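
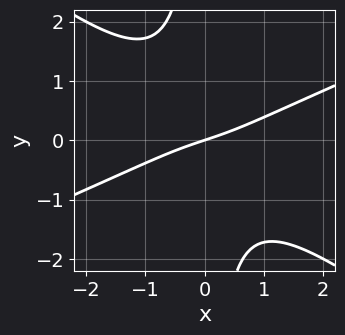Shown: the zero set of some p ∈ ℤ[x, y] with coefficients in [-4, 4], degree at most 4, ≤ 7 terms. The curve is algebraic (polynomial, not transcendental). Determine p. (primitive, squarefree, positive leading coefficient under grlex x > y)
x^3 - x^2*y - 3*x*y^2 + x - 3*y

1. Degree: the shape is more complex than any degree-2 curve, so deg p = 3.
2. Checking where it meets the axes: it crosses the x-axis at the gridline x = 0; it crosses the y-axis at the gridline y = 0.
3. Putting this together gives p.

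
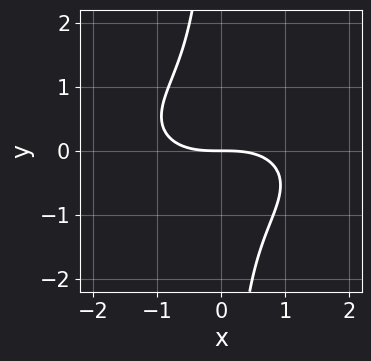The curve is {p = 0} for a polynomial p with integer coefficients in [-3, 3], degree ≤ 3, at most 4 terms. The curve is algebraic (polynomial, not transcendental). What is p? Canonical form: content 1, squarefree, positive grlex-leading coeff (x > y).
x^3 + 3*x*y^2 + 3*y

First, the degree is 3 — a generic line meets the curve in up to 3 points.
Then, reading off the gridlines: it meets the y-axis at y = 0 (among the integer gridlines); it crosses the x-axis at the gridline x = 0.
Finally, putting this together gives p.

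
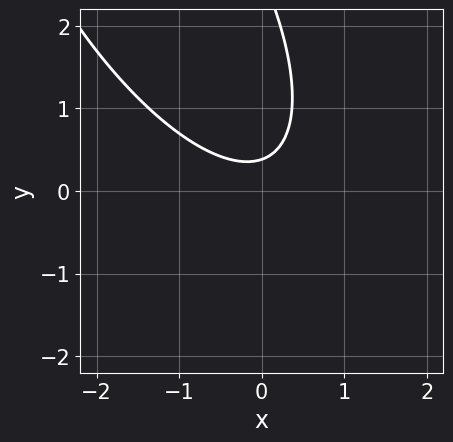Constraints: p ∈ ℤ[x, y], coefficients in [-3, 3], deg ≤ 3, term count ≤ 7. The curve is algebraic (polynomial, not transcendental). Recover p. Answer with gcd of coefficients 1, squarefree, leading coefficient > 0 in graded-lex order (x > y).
2*x^2 + 2*x*y + y^2 - 3*y + 1

deg p = 2. A generic line meets the curve in up to 2 points.
Against the integer gridlines: it misses every integer gridline on the x-axis.
Solving for integer coefficients yields p as stated.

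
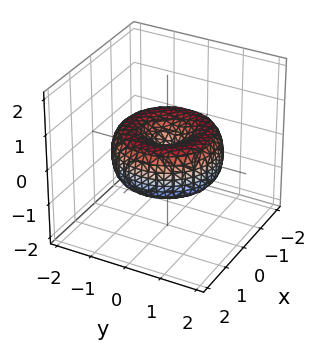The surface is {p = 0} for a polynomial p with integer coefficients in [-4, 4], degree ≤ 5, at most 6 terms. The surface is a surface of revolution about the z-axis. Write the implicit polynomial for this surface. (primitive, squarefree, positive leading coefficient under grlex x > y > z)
x^4 + 2*x^2*y^2 + y^4 - 2*x^2 - 2*y^2 + 2*z^2

deg p = 4.
Symmetries: the z-axis is an axis of rotation, so x and y enter only as x² + y².
Observable constraints: one y-axis crossing is at y = 0; one x-axis crossing is at x = 0; it meets the z-axis at z = 0 (among the integer gridlines); a circular section at z = 0 has radius between 1 and 2.
Putting this together gives p.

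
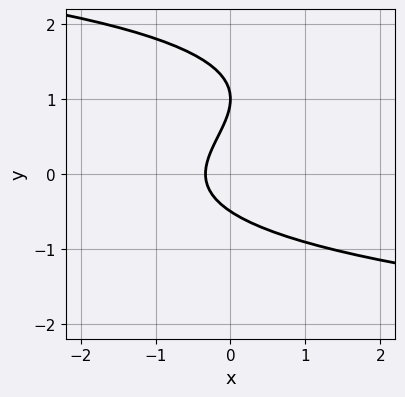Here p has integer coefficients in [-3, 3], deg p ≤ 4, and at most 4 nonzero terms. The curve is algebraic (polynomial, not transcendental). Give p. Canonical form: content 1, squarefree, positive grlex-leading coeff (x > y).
2*y^3 - 3*y^2 + 3*x + 1

deg p = 3. A generic line meets the curve in up to 3 points.
Reading off the gridlines: one y-axis crossing is at y = 1.
Matching integer coefficients to the picture gives p.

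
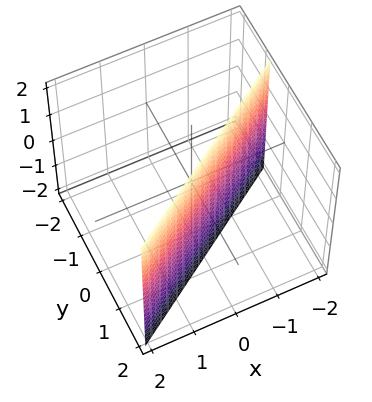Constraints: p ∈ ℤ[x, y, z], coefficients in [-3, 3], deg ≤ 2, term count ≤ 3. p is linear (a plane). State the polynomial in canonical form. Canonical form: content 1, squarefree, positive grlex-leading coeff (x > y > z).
2*x - 3*y + 2

First, the degree is 1 — every cross-section is a straight line — this is a plane.
Next, from the axis intercepts and sections: one x-axis crossing is at x = -1; no z-intercept at any integer in the box.
Finally, the integer polynomial consistent with all of this is the stated p.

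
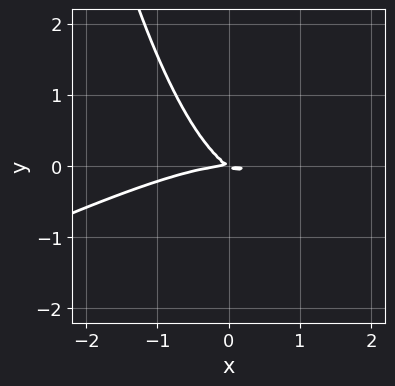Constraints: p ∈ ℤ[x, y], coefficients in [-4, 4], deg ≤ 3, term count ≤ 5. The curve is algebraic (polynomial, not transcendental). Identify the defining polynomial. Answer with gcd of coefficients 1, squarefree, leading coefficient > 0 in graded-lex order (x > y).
1. Degree: the shape is more complex than any degree-2 curve, so deg p = 3.
2. Checking where it meets the axes: it crosses the y-axis at the gridline y = 0; it crosses the x-axis at the gridline x = 0.
3. Putting this together gives p.

x^3 - 2*x^2*y + 2*x*y + 3*y^2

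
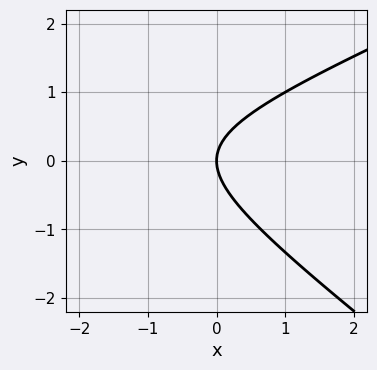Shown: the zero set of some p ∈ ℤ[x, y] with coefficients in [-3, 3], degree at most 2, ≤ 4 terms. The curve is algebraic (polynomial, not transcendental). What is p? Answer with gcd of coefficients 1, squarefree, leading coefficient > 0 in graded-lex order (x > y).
x^2 - x*y - 3*y^2 + 3*x

Degree: no degree-1 curve has this shape, so deg p = 2.
Reading off the gridlines: it meets the y-axis at y = 0 (among the integer gridlines); it crosses the x-axis at the gridline x = 0.
The integer polynomial consistent with all of this is the stated p.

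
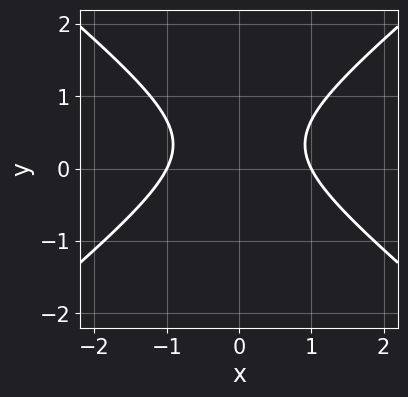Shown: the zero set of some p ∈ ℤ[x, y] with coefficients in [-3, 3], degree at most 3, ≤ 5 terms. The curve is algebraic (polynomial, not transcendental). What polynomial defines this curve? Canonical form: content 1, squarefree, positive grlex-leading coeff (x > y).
2*x^2 - 3*y^2 + 2*y - 2

1. deg p = 2.
2. Symmetries: the x ↦ −x reflection is a symmetry, so x appears only in even powers.
3. Checking where it meets the axes: among the integer gridlines, it crosses the x-axis at x ∈ {-1, 1}; no y-intercept at any integer in the box.
4. Together with the visible shape, these determine p as stated.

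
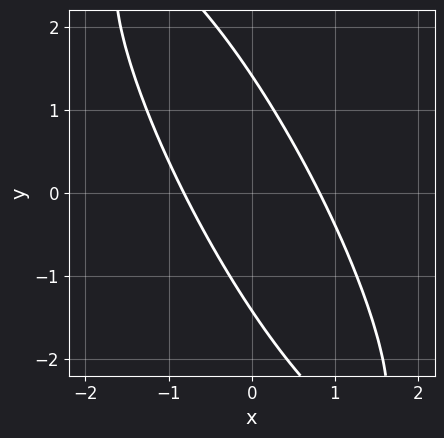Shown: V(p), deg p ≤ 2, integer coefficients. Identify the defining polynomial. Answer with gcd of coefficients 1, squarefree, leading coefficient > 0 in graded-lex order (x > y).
3*x^2 + 3*x*y + y^2 - 2

1. Degree: no degree-1 curve has this shape, so deg p = 2.
2. The integer polynomial consistent with all of this is the stated p.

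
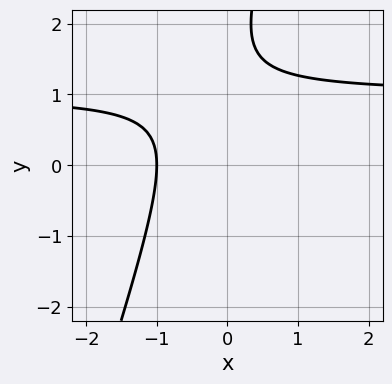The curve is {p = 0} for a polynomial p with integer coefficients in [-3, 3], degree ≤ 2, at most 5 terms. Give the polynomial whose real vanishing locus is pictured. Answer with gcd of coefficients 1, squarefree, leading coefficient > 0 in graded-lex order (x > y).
First, the degree is 2 — the shape is more complex than any degree-1 curve.
Next, observable constraints: no y-intercept at any integer in the box; it crosses the x-axis at the gridline x = -1.
Finally, fitting integer coefficients to these (and the overall shape) gives p.

3*x*y - y^2 - 3*x + 3*y - 3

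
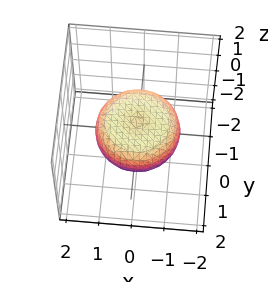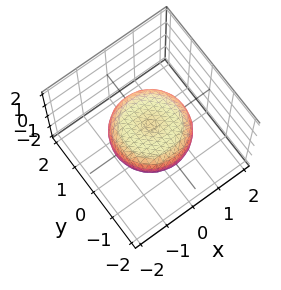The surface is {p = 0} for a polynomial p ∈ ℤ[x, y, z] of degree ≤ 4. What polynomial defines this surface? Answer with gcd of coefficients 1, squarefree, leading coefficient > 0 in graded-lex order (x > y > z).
x^4 + 2*x^2*y^2 + y^4 - x^2 - y^2 + 3*z^2 - 1

1. Degree: the shape is more complex than any degree-3 surface, so deg p = 4.
2. Symmetries: the surface is invariant under rotation about z: p = q(x² + y², z).
3. Against the integer gridlines: a circular section at z = 0 has radius between 1 and 2.
4. The integer polynomial consistent with all of this is the stated p.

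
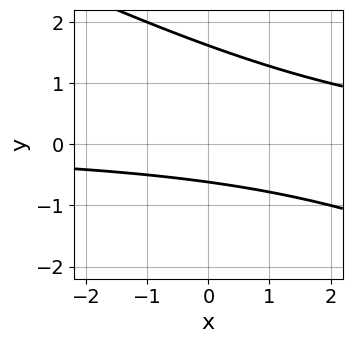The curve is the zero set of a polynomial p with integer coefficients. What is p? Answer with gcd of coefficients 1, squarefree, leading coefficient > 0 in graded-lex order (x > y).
First, degree: a generic line meets the curve in up to 2 points, so deg p = 2.
Then, from the visible intercepts: it misses every integer gridline on the x-axis.
Finally, putting this together gives p.

x*y + 2*y^2 - 2*y - 2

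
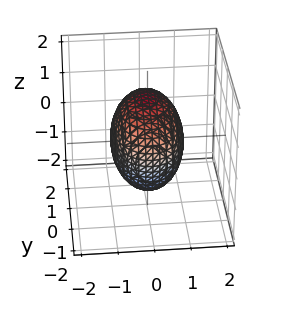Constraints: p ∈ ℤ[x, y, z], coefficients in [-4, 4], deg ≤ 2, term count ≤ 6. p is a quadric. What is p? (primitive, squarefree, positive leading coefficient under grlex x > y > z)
2*x^2 + y^2 + z^2 - 2

(a) Degree: a closed, bounded, convex surface; a quadric, so deg p = 2.
(b) Symmetries: the x ↦ −x reflection is a symmetry, so x appears only in even powers; the z ↦ −z reflection is a symmetry, so z appears only in even powers; it's symmetric under y → −y, forcing even powers of y.
(c) From the visible intercepts: among the integer gridlines, it crosses the x-axis at x ∈ {-1, 1}.
(d) These observations pin down the coefficients.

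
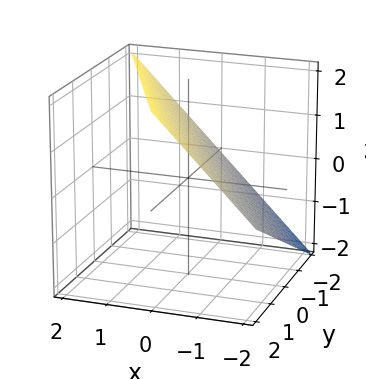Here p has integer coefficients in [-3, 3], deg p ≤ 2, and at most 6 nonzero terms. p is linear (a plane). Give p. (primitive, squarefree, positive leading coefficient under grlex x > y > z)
2*x + y - 2*z + 2

1. Degree: every cross-section is a straight line — this is a plane, so deg p = 1.
2. From the axis intercepts and sections: it crosses the x-axis at the gridline x = -1; it crosses the y-axis at the gridline y = -2.
3. Solving for integer coefficients yields p as stated. Check: (0, 0, 1) on the z-axis lies on the surface, and p(0, 0, 1) = 0. ✓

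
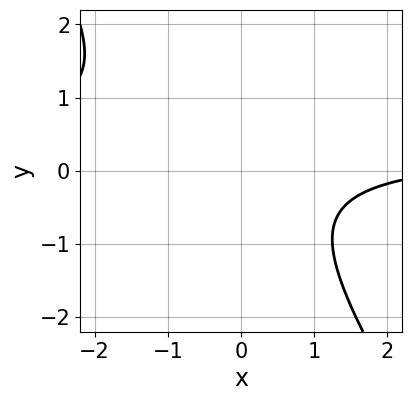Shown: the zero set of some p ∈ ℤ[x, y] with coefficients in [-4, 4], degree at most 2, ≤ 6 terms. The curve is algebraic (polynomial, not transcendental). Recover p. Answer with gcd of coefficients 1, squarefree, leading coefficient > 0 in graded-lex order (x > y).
1. Degree: no degree-1 curve has this shape, so deg p = 2.
2. Against the integer gridlines: no x-intercept at any integer in the box; no y-intercept at any integer in the box.
3. Together with the visible shape, these determine p as stated.

3*x*y + 2*y^2 - x + 3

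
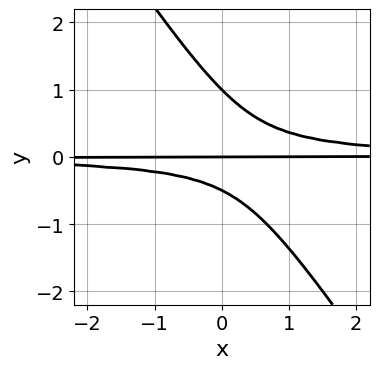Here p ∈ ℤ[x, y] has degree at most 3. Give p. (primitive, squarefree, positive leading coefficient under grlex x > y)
3*x*y^2 + 2*y^3 - y^2 - y

Degree: a generic line meets the curve in up to 3 points, so deg p = 3.
Checking where it meets the axes: the y-axis gridline crossings are at y ∈ {0, 1}; every point of the x-axis in the box is on the curve.
Fitting integer coefficients to these (and the overall shape) gives p.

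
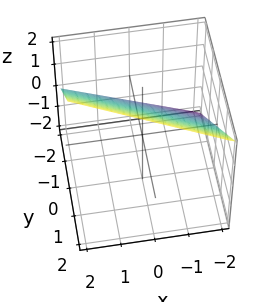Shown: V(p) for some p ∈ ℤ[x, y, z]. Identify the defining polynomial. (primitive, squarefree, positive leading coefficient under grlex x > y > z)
1. deg p = 1. Every cross-section is a straight line — this is a plane.
2. Against the integer gridlines: one z-axis crossing is at z = 1; it meets the y-axis at y = -1 (among the integer gridlines).
3. Matching integer coefficients to the picture gives p. Check: (-2, 0, 0) on the x-axis lies on the surface, and p(-2, 0, 0) = 0. ✓

x + 2*y - 2*z + 2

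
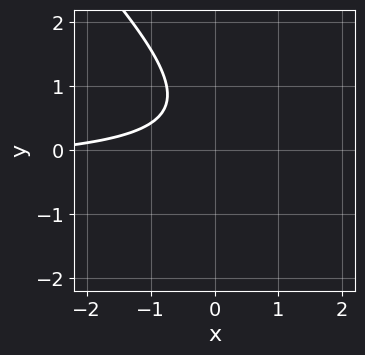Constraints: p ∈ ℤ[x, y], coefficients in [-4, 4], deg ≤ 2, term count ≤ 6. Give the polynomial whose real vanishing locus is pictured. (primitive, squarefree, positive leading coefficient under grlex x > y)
3*x*y + 3*y^2 + x - 3*y + 3

1. The degree is 2 — no degree-1 curve has this shape.
2. Observable constraints: it misses every integer gridline on the x-axis; the curve avoids every integer y-axis point in the box.
3. The integer polynomial consistent with all of this is the stated p.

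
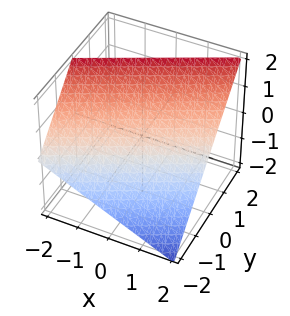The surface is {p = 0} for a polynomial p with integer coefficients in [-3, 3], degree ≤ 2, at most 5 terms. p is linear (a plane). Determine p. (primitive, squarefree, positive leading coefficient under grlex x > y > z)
x - 2*y + 2*z - 2

(a) The degree is 1 — the surface is flat (a plane).
(b) Against the integer gridlines: it meets the x-axis at x = 2 (among the integer gridlines); one z-axis crossing is at z = 1; it meets the y-axis at y = -1 (among the integer gridlines).
(c) These observations pin down the coefficients.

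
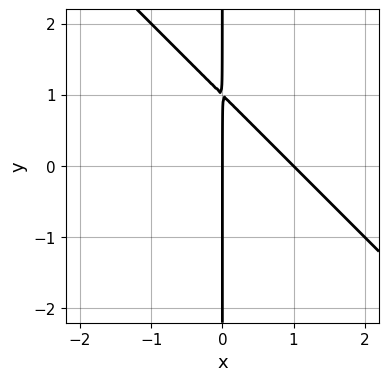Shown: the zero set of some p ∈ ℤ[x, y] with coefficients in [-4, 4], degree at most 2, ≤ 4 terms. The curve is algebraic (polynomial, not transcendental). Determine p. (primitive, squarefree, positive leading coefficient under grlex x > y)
First, the degree is 2 — no degree-1 curve has this shape.
Next, checking where it meets the axes: every point of the y-axis in the box is on the curve; among the integer gridlines, it crosses the x-axis at x ∈ {0, 1}.
Finally, assembling these constraints gives the stated polynomial.

x^2 + x*y - x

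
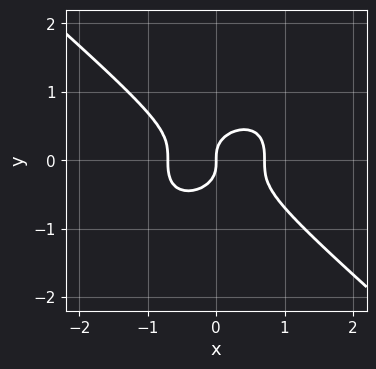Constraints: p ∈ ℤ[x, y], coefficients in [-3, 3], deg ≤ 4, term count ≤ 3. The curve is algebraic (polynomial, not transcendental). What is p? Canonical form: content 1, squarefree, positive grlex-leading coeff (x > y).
1. Degree: no degree-2 curve has this shape, so deg p = 3.
2. Observable constraints: one x-axis crossing is at x = 0; one y-axis crossing is at y = 0.
3. Fitting integer coefficients to these (and the overall shape) gives p.

2*x^3 + 3*y^3 - x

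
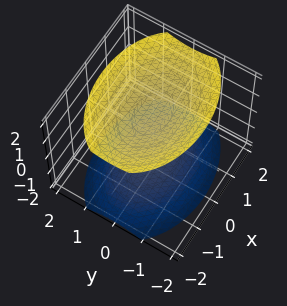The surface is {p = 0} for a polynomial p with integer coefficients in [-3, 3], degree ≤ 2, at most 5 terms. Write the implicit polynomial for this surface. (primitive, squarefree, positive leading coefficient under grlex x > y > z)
1. There are 2 components.
2. Degree: two separate bowl-shaped sheets opening away from each other; a quadric, so deg p = 2.
3. Symmetries: the x ↦ −x reflection is a symmetry, so x appears only in even powers; it's symmetric under y → −y, forcing even powers of y; the z ↦ −z reflection is a symmetry, so z appears only in even powers.
4. Observable constraints: the surface avoids every integer y-axis point in the box; the surface avoids every integer x-axis point in the box.
5. Together with the visible shape, these determine p as stated.

x^2 + 2*y^2 - 2*z^2 + 3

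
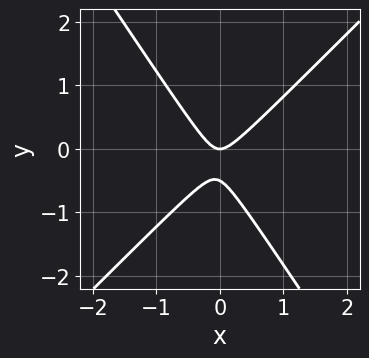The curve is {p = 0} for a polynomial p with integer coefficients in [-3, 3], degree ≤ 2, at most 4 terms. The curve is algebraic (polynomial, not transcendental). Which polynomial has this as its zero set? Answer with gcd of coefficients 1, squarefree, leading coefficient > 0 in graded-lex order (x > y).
3*x^2 - x*y - 2*y^2 - y

(a) The degree is 2 — a generic line meets the curve in up to 2 points.
(b) From the axis intercepts and sections: one y-axis crossing is at y = 0; it crosses the x-axis at the gridline x = 0.
(c) Together with the visible shape, these determine p as stated.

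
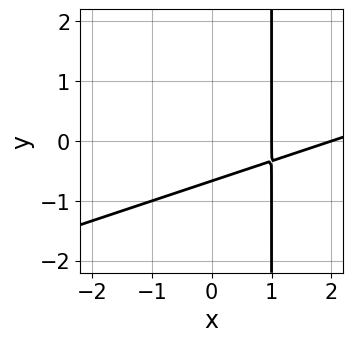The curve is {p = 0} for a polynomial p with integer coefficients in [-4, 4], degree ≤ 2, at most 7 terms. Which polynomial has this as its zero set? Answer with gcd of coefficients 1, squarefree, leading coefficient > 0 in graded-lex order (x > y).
(a) Degree: a generic line meets the curve in up to 2 points, so deg p = 2.
(b) From the axis intercepts and sections: among the integer gridlines, it crosses the x-axis at x ∈ {1, 2}.
(c) Matching integer coefficients to the picture gives p.

x^2 - 3*x*y - 3*x + 3*y + 2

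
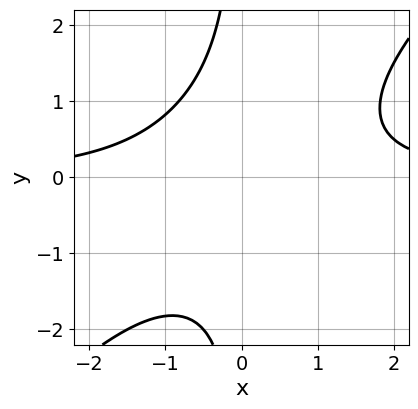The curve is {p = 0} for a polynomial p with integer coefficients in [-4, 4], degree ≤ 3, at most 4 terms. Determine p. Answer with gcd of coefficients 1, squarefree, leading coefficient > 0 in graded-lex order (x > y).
deg p = 3.
From the axis intercepts and sections: the curve avoids every integer y-axis point in the box; no x-intercept at any integer in the box.
Matching integer coefficients to the picture gives p.

2*x^2*y - 2*x*y^2 - 3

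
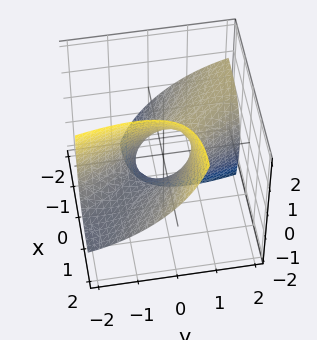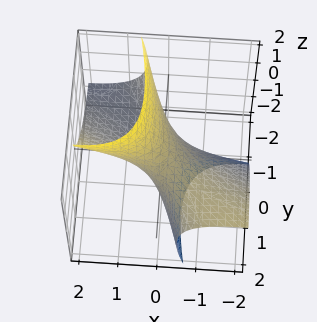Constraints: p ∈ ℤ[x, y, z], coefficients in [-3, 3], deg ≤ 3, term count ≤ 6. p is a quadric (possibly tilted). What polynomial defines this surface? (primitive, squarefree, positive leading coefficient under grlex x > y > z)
x^2 + 3*x*y - 3*x*z + y^2 + z^2 - 1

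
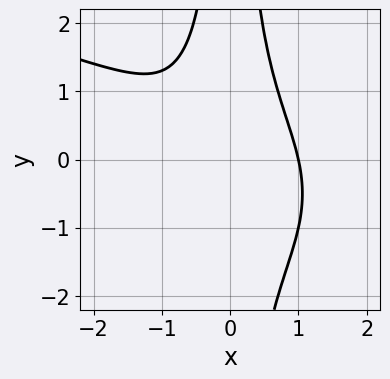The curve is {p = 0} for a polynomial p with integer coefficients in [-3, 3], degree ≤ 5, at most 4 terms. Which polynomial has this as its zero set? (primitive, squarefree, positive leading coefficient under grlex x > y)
(a) deg p = 4.
(b) Observable constraints: it crosses the x-axis at the gridline x = 1; the curve avoids every integer y-axis point in the box.
(c) Assembling these constraints gives the stated polynomial.

2*x^2*y^2 + 3*x^3 + 2*x^2*y - 3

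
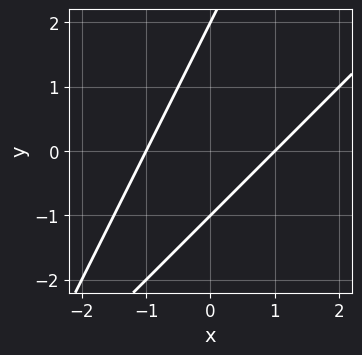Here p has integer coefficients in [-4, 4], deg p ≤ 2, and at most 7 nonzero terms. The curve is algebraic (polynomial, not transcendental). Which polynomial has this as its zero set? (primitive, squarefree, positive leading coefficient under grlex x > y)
(a) deg p = 2.
(b) Checking where it meets the axes: among the integer gridlines, it crosses the x-axis at x ∈ {-1, 1}; among the integer gridlines, it crosses the y-axis at y ∈ {-1, 2}.
(c) Fitting integer coefficients to these (and the overall shape) gives p.

2*x^2 - 3*x*y + y^2 - y - 2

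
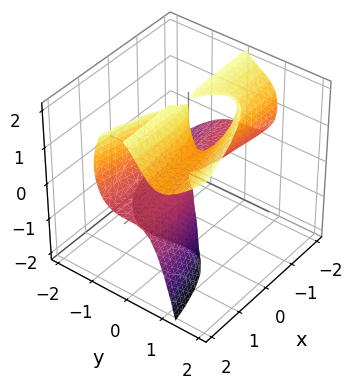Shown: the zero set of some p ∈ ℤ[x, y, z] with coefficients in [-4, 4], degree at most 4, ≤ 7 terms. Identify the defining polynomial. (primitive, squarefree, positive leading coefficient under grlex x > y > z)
(a) deg p = 3. No degree-2 surface has this shape.
(b) Checking where it meets the axes: every point of the z-axis in the box is on the surface; one y-axis crossing is at y = 0; the visible x-axis segment lies entirely on the surface.
(c) Assembling these constraints gives the stated polynomial.

x*y*z + x*z^2 - 3*y^3 + 2*y^2*z - 2*x*z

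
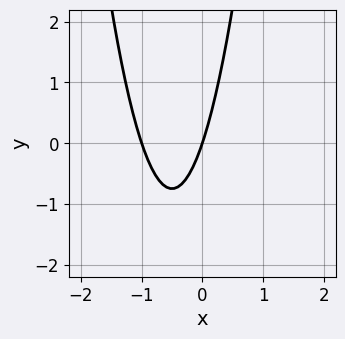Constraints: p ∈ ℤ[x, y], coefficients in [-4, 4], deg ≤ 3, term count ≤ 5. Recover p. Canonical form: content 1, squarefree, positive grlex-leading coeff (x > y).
3*x^2 + 3*x - y

First, degree: the shape is more complex than any degree-1 curve, so deg p = 2.
Next, checking where it meets the axes: among the integer gridlines, it crosses the x-axis at x ∈ {-1, 0}; one y-axis crossing is at y = 0.
Finally, putting this together gives p.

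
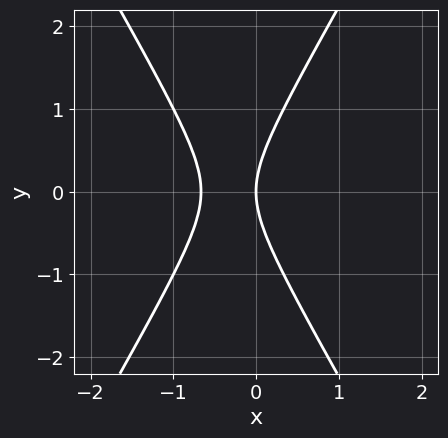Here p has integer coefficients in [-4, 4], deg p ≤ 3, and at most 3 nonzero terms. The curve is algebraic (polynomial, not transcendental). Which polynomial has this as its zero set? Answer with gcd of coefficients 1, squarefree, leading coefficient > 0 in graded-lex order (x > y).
3*x^2 - y^2 + 2*x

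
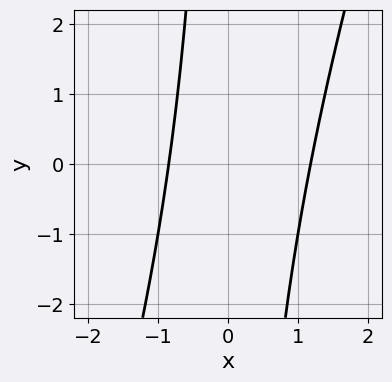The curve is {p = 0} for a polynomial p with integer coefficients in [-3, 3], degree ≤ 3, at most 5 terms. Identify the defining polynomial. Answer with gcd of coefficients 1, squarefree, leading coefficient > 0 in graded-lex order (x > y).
1. deg p = 2.
2. Reading off the gridlines: no y-intercept at any integer in the box.
3. Assembling these constraints gives the stated polynomial.

3*x^2 - x*y - x - 3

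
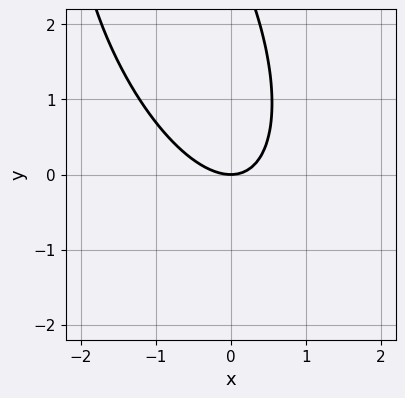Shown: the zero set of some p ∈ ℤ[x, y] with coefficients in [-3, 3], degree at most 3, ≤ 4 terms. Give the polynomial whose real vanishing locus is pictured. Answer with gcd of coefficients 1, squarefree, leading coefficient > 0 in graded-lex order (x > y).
(a) deg p = 2.
(b) From the axis intercepts and sections: it crosses the y-axis at the gridline y = 0; one x-axis crossing is at x = 0.
(c) Matching integer coefficients to the picture gives p.

3*x^2 + 2*x*y + y^2 - 3*y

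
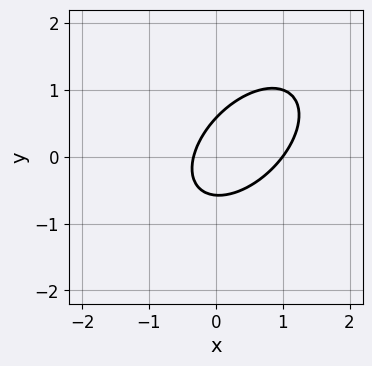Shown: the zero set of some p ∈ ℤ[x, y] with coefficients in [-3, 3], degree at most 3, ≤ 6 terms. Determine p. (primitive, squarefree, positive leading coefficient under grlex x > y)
(a) The degree is 2 — a generic line meets the curve in up to 2 points.
(b) Checking where it meets the axes: one x-axis crossing is at x = 1.
(c) Matching integer coefficients to the picture gives p.

3*x^2 - 3*x*y + 3*y^2 - 2*x - 1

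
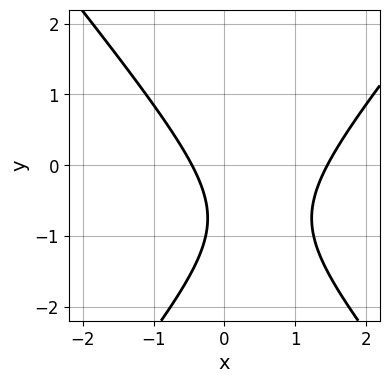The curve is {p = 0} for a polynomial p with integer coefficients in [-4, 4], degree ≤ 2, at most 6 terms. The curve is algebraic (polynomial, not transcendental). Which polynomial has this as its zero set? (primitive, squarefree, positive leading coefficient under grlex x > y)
3*x^2 - 2*y^2 - 3*x - 3*y - 2

deg p = 2. No degree-1 curve has this shape.
Observable constraints: no y-intercept at any integer in the box.
Matching integer coefficients to the picture gives p.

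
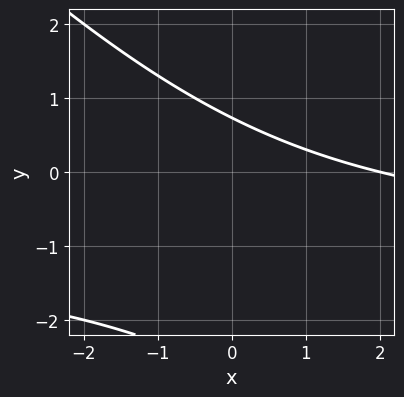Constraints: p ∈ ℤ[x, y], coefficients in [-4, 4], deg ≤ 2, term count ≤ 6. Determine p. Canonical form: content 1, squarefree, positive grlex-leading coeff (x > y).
First, the degree is 2 — no degree-1 curve has this shape.
Next, from the visible intercepts: one x-axis crossing is at x = 2.
Finally, putting this together gives p.

x*y + y^2 + x + 2*y - 2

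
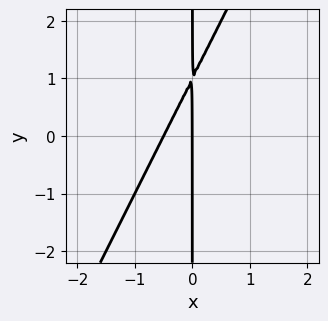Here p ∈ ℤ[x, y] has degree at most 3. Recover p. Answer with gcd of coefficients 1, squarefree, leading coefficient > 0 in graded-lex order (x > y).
(a) deg p = 2.
(b) Observable constraints: the visible y-axis segment lies entirely on the curve; it crosses the x-axis at the gridline x = 0.
(c) These observations pin down the coefficients.

2*x^2 - x*y + x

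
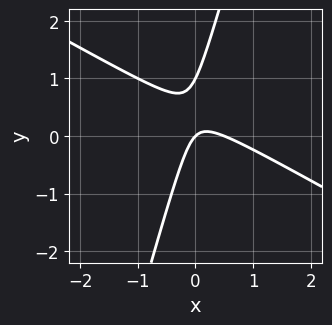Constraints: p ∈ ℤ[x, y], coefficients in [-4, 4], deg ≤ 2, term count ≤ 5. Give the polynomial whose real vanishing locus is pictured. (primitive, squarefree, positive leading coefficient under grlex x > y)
1. The degree is 2 — a generic line meets the curve in up to 2 points.
2. Against the integer gridlines: it crosses the x-axis at the gridline x = 0; among the integer gridlines, it crosses the y-axis at y ∈ {0, 1}.
3. Assembling these constraints gives the stated polynomial.

2*x^2 + 3*x*y - y^2 - x + y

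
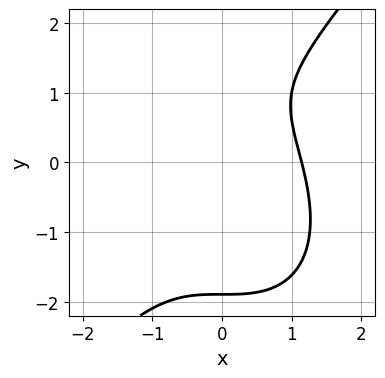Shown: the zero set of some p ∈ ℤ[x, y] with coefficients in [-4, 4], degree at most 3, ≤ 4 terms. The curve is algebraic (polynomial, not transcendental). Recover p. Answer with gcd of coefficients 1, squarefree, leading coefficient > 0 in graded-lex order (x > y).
First, the degree is 3 — no degree-2 curve has this shape.
Finally, the integer polynomial consistent with all of this is the stated p.

2*x^3 - y^3 + 2*y - 3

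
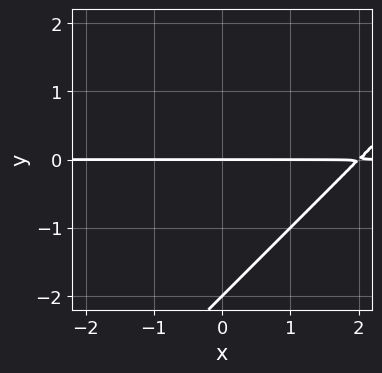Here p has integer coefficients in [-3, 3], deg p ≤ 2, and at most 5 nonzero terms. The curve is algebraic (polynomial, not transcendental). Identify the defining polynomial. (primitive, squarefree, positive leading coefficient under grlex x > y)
1. The degree is 2 — no degree-1 curve has this shape.
2. Reading off the gridlines: the visible x-axis segment lies entirely on the curve; among the integer gridlines, it crosses the y-axis at y ∈ {-2, 0}.
3. Fitting integer coefficients to these (and the overall shape) gives p.

x*y - y^2 - 2*y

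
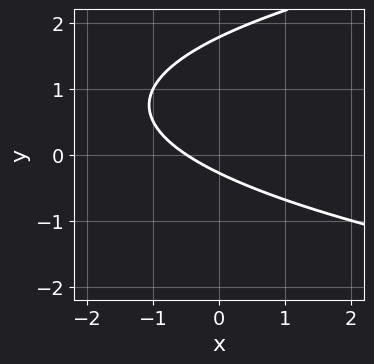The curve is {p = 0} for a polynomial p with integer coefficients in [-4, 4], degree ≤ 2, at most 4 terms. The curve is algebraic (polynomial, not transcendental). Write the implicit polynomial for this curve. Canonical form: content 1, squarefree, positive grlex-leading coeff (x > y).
2*y^2 - 2*x - 3*y - 1

The degree is 2 — no degree-1 curve has this shape.
Solving for integer coefficients yields p as stated.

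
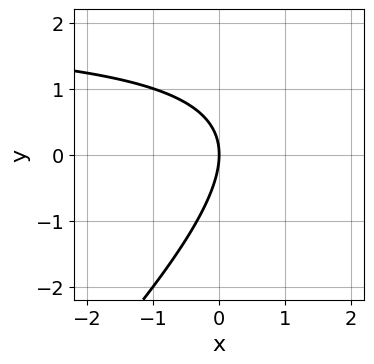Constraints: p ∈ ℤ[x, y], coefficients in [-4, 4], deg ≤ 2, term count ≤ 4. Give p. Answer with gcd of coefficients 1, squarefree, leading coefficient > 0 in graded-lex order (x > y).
x*y - y^2 - 2*x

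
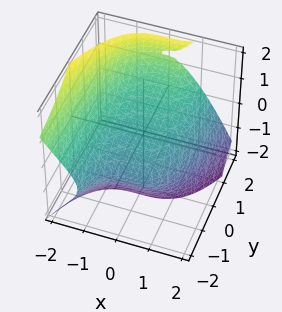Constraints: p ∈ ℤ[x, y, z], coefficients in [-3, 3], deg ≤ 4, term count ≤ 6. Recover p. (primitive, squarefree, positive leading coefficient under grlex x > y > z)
x^3 - y*z^2 + z^2 - y + 3*z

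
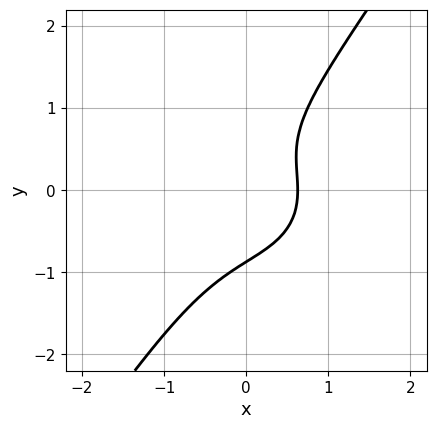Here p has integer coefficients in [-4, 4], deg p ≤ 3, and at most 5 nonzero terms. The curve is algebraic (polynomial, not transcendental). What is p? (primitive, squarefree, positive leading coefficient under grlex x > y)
3*x^3 + 3*x*y^2 - 3*y^3 + 2*x - 2

(a) The degree is 3 — the shape is more complex than any degree-2 curve.
(b) Putting this together gives p.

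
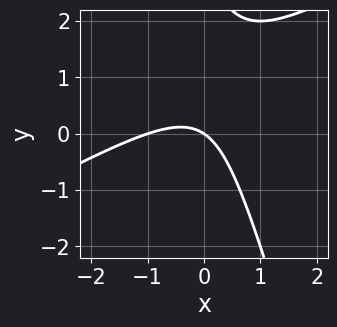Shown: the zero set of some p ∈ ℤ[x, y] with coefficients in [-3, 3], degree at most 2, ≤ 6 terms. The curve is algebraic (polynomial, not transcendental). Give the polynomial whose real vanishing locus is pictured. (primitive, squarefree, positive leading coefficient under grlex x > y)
First, deg p = 2. No degree-1 curve has this shape.
Next, checking where it meets the axes: it meets the y-axis at y = 0 (among the integer gridlines); among the integer gridlines, it crosses the x-axis at x ∈ {-1, 0}.
Finally, together with the visible shape, these determine p as stated.

2*x^2 - 3*x*y - y^2 + 2*x + 3*y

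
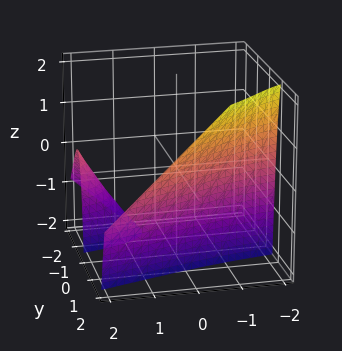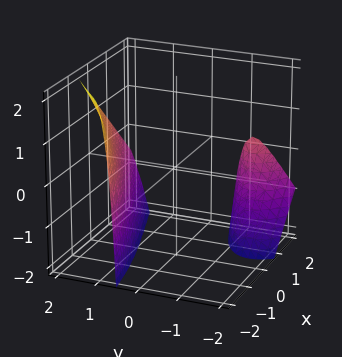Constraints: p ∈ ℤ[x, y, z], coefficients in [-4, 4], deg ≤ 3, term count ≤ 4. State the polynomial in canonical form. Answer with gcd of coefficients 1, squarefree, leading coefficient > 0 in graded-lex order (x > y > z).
(a) The picture has 2 separate pieces.
(b) The degree is 3 — a generic line meets the surface in up to 3 points.
(c) Against the integer gridlines: the surface avoids every integer z-axis point in the box; no x-intercept at any integer in the box.
(d) Solving for integer coefficients yields p as stated.

y^3 - y^2*z - 2*x*y - 3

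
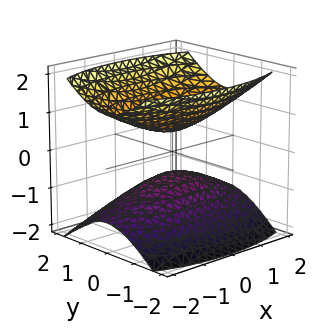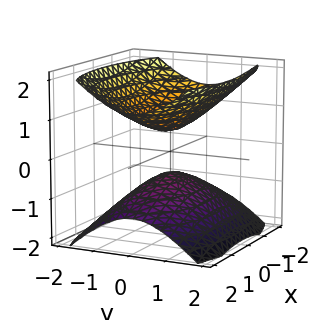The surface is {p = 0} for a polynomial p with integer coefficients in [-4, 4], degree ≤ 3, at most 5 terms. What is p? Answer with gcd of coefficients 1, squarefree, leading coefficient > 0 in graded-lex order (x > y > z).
I count 2 distinct pieces.
deg p = 2.
Symmetries: mirror symmetry y ↦ −y ⇒ only even powers of y; mirror symmetry x ↦ −x ⇒ only even powers of x; the z ↦ −z reflection is a symmetry, so z appears only in even powers.
Checking where it meets the axes: the surface avoids every integer y-axis point in the box; no x-intercept at any integer in the box.
Matching integer coefficients to the picture gives p.

x^2 + 3*y^2 - 3*z^2 + 1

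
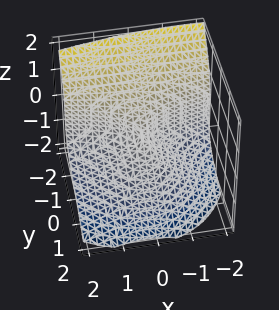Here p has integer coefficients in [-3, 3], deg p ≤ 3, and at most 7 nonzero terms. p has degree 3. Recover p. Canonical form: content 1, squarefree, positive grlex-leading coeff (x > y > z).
deg p = 3.
Checking where it meets the axes: it crosses the x-axis at the gridline x = 0; one z-axis crossing is at z = 0; it meets the y-axis at y = 0 (among the integer gridlines).
The integer polynomial consistent with all of this is the stated p.

2*x^2*y - x*z^2 + 3*y^3 + 3*z^3 + 3*x^2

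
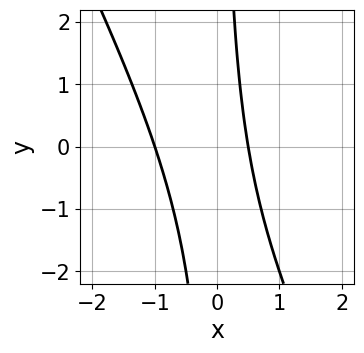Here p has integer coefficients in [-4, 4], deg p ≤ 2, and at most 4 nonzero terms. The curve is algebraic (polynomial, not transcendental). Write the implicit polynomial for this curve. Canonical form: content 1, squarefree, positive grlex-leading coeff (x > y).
First, deg p = 2.
Next, reading off the gridlines: it crosses the x-axis at the gridline x = -1; no y-intercept at any integer in the box.
Finally, fitting integer coefficients to these (and the overall shape) gives p.

2*x^2 + x*y + x - 1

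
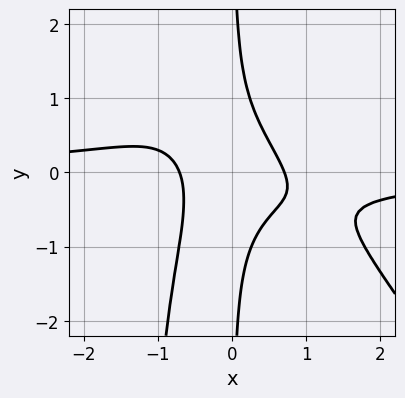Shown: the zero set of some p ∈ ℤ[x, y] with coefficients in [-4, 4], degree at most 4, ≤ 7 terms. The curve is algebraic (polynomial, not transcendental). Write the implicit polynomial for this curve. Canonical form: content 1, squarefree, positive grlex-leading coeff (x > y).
First, deg p = 4. The shape is more complex than any degree-3 curve.
Then, from the axis intercepts and sections: it misses every integer gridline on the y-axis.
Finally, these observations pin down the coefficients.

3*x^3*y + 2*x^2*y^2 + 3*x*y^2 + 2*x^2 - 1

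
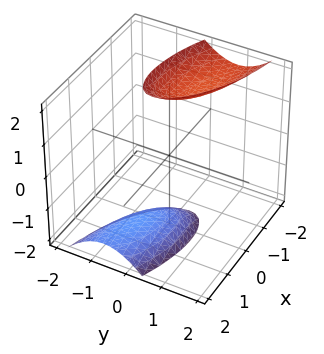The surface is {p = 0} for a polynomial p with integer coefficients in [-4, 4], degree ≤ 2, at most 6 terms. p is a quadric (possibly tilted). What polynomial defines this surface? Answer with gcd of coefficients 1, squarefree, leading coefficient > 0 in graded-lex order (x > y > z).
x^2 + 2*x*y + x*z + 3*y^2 - z^2 + 3

(a) There are 2 components. Treating them together as one polynomial.
(b) deg p = 2. The shape is more complex than any degree-1 surface.
(c) From the visible intercepts: the surface avoids every integer x-axis point in the box; no y-intercept at any integer in the box.
(d) Together with the visible shape, these determine p as stated.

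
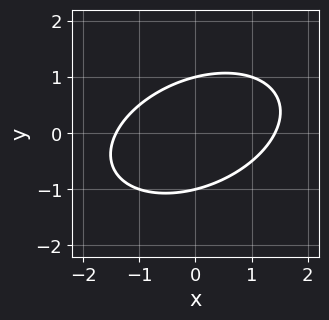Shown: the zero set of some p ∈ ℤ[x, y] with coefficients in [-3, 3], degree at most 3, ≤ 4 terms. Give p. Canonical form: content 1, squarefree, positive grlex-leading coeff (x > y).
x^2 - x*y + 2*y^2 - 2

Degree: no degree-1 curve has this shape, so deg p = 2.
Reading off the gridlines: among the integer gridlines, it crosses the y-axis at y ∈ {-1, 1}.
Matching integer coefficients to the picture gives p.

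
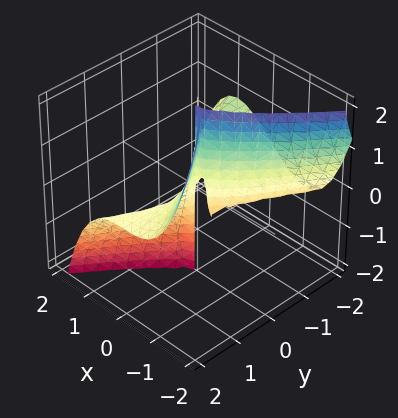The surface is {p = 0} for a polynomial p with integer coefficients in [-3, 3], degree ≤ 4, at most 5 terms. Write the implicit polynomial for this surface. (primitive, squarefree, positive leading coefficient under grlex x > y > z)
3*x^3 - x*y^2 + 2*y^2*z + 2*x*y

First, degree: a generic line meets the surface in up to 3 points, so deg p = 3.
Next, checking where it meets the axes: one x-axis crossing is at x = 0; every point of the y-axis in the box is on the surface; every point of the z-axis in the box is on the surface.
Finally, together with the visible shape, these determine p as stated.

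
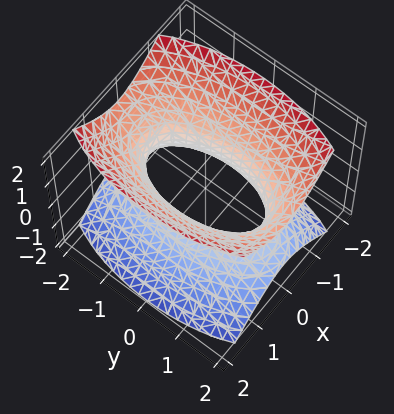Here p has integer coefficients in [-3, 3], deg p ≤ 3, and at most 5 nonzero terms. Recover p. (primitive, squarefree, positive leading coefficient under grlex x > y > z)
deg p = 2. One connected sheet with a waist; a quadric.
Symmetries: the z ↦ −z reflection is a symmetry, so z appears only in even powers; mirror symmetry y ↦ −y ⇒ only even powers of y; the x ↦ −x reflection is a symmetry, so x appears only in even powers.
Reading off the gridlines: no z-intercept at any integer in the box.
Putting this together gives p.

3*x^2 + y^2 - 2*z^2 - 2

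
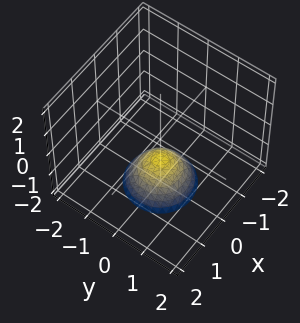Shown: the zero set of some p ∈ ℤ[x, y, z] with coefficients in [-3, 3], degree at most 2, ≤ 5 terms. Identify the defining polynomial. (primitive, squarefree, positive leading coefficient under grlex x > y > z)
x^2 + y^2 + z + 1

First, degree: the shape is more complex than any degree-1 surface, so deg p = 2.
Next, symmetries: rotational symmetry about the z-axis ⇒ p depends on x, y only through x² + y².
Next, from the visible intercepts: it meets the z-axis at z = -1 (among the integer gridlines); no y-intercept at any integer in the box.
Finally, matching integer coefficients to the picture gives p.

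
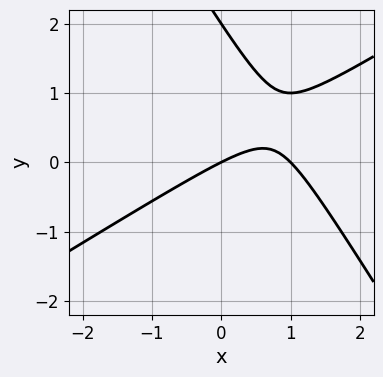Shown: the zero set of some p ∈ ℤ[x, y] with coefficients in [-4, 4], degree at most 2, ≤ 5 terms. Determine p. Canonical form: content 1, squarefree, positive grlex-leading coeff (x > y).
x^2 - x*y - y^2 - x + 2*y

First, degree: no degree-1 curve has this shape, so deg p = 2.
Next, against the integer gridlines: among the integer gridlines, it crosses the y-axis at y ∈ {0, 2}; among the integer gridlines, it crosses the x-axis at x ∈ {0, 1}.
Finally, assembling these constraints gives the stated polynomial.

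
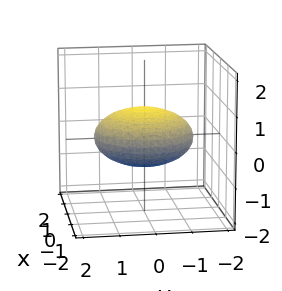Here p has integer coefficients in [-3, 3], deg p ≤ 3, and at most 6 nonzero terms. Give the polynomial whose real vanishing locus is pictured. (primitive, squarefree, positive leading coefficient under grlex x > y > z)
1. Degree: a generic line meets the surface in up to 2 points, so deg p = 2.
2. Symmetries: rotational symmetry about the z-axis ⇒ p depends on x, y only through x² + y².
3. Reading off the gridlines: a circular section at z = 0 has radius between 1 and 2.
4. Solving for integer coefficients yields p as stated.

x^2 + y^2 + 3*z^2 - 2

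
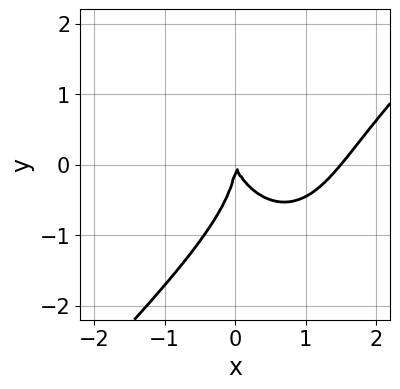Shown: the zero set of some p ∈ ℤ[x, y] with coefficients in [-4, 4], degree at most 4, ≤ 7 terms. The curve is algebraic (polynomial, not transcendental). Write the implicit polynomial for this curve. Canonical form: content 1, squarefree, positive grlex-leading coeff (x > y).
deg p = 3. A generic line meets the curve in up to 3 points.
From the axis intercepts and sections: it meets the x-axis at x = 0 (among the integer gridlines); it crosses the y-axis at the gridline y = 0.
Putting this together gives p.

2*x^3 - x^2*y - y^3 - 3*x^2 - x*y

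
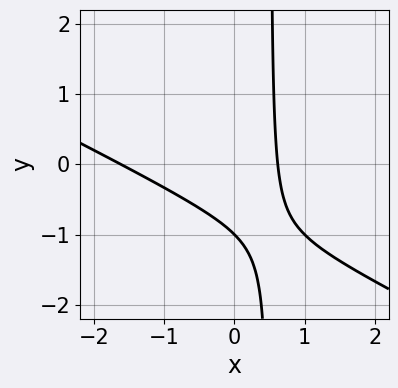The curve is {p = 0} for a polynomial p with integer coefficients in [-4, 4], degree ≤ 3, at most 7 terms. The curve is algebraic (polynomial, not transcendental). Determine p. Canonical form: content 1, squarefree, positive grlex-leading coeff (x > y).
x^2 + 2*x*y + x - y - 1

First, deg p = 2.
Then, checking where it meets the axes: it crosses the y-axis at the gridline y = -1.
Finally, these observations pin down the coefficients.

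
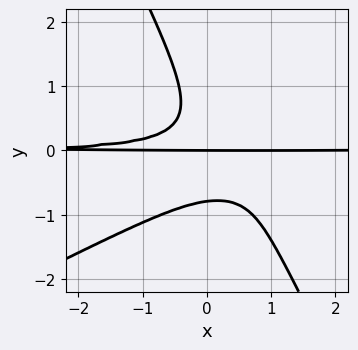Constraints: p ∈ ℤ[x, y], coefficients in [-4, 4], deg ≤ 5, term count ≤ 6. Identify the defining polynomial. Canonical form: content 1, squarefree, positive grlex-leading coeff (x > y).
2*x^2*y^2 - 3*x*y^3 - 2*y^4 - 3*x*y^2 - y

(a) deg p = 4.
(b) Against the integer gridlines: one y-axis crossing is at y = 0; every point of the x-axis in the box is on the curve.
(c) Fitting integer coefficients to these (and the overall shape) gives p.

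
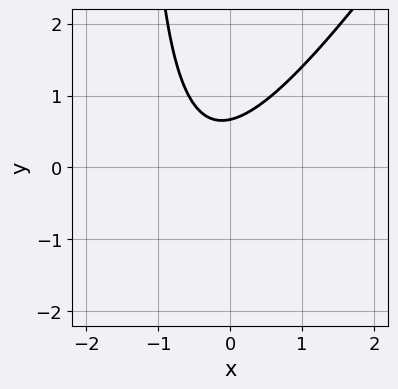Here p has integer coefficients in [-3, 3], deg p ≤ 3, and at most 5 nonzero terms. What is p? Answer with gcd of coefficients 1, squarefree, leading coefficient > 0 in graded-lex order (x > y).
3*x^2 - 2*x*y + 2*x - 3*y + 2

1. Degree: the shape is more complex than any degree-1 curve, so deg p = 2.
2. Checking where it meets the axes: the curve avoids every integer x-axis point in the box.
3. Matching integer coefficients to the picture gives p.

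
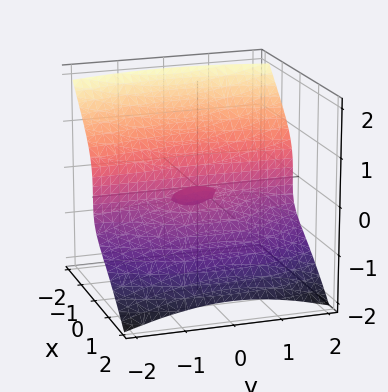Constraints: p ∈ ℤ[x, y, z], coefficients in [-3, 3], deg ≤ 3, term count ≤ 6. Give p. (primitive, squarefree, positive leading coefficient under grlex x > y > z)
2*x^3 + x*y^2 + 2*z^3 + 2*x*z

There are 2 components. They look like related sheets of one shape, so recover p as a whole.
Degree: no degree-2 surface has this shape, so deg p = 3.
From the visible intercepts: every point of the y-axis in the box is on the surface; it meets the x-axis at x = 0 (among the integer gridlines); it crosses the z-axis at the gridline z = 0.
The integer polynomial consistent with all of this is the stated p.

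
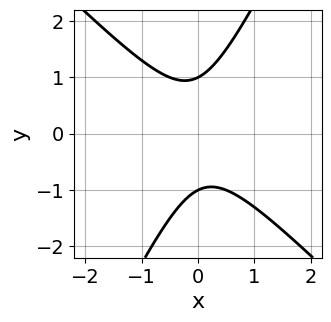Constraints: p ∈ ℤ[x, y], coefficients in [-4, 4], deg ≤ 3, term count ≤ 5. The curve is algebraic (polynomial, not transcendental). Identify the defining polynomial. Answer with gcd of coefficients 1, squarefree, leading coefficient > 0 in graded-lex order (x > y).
2*x^2 + x*y - y^2 + 1

1. deg p = 2.
2. Against the integer gridlines: among the integer gridlines, it crosses the y-axis at y ∈ {-1, 1}; the curve avoids every integer x-axis point in the box.
3. Fitting integer coefficients to these (and the overall shape) gives p.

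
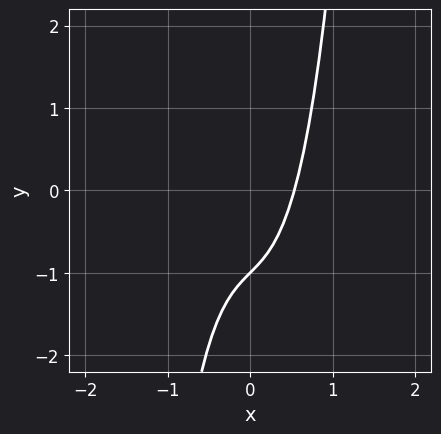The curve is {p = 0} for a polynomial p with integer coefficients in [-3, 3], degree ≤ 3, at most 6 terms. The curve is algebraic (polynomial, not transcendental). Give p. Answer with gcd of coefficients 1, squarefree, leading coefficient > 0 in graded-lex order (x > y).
The degree is 3 — the shape is more complex than any degree-2 curve.
Reading off the gridlines: it meets the y-axis at y = -1 (among the integer gridlines).
Together with the visible shape, these determine p as stated.

3*x^3 + x - y - 1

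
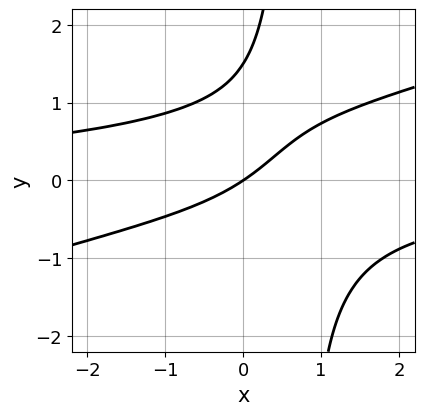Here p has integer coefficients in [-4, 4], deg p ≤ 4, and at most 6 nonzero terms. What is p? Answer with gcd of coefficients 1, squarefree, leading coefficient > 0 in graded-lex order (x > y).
x^2*y - 3*x*y^2 + 2*y^2 + 2*x - 3*y

(a) Degree: no degree-2 curve has this shape, so deg p = 3.
(b) Checking where it meets the axes: one x-axis crossing is at x = 0; it crosses the y-axis at the gridline y = 0.
(c) Assembling these constraints gives the stated polynomial.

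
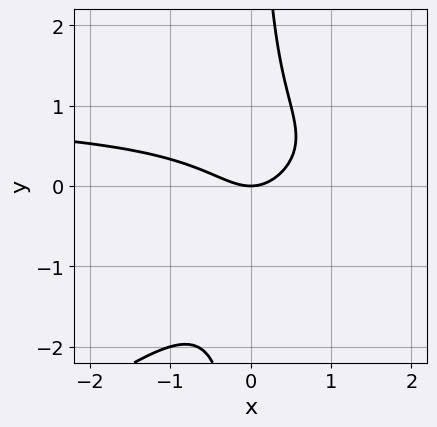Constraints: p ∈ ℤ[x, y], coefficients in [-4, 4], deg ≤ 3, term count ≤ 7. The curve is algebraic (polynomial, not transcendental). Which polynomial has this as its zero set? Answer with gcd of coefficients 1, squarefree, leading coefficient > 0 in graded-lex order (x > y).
(a) The degree is 3 — no degree-2 curve has this shape.
(b) Observable constraints: it crosses the x-axis at the gridline x = 0; it meets the y-axis at y = 0 (among the integer gridlines).
(c) Solving for integer coefficients yields p as stated.

2*x^2*y - 3*x*y^2 - 2*x^2 - x*y + 2*y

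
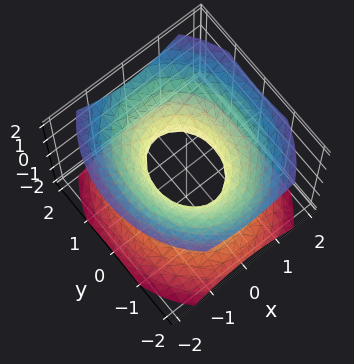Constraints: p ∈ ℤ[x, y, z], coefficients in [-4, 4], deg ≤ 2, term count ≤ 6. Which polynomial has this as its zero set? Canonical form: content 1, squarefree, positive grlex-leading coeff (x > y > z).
The degree is 2 — one connected sheet with a waist; a quadric.
Symmetries: the z ↦ −z reflection is a symmetry, so z appears only in even powers; mirror symmetry x ↦ −x ⇒ only even powers of x; the y ↦ −y reflection is a symmetry, so y appears only in even powers.
Reading off the gridlines: the surface avoids every integer z-axis point in the box; the y-axis gridline crossings are at y ∈ {-1, 1}.
Assembling these constraints gives the stated polynomial.

3*x^2 + 2*y^2 - 3*z^2 - 2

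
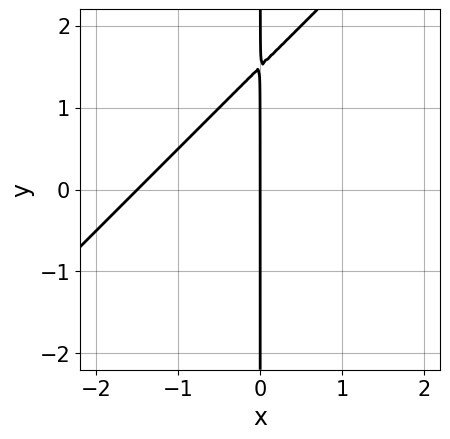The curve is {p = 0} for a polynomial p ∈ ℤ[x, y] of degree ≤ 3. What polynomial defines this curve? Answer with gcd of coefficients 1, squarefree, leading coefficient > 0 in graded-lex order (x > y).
2*x^2 - 2*x*y + 3*x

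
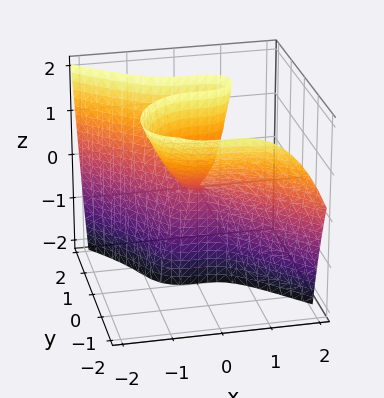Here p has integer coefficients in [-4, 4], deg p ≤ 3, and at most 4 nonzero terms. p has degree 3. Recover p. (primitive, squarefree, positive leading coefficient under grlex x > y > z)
(a) Degree: a generic line meets the surface in up to 3 points, so deg p = 3.
(b) Reading off the gridlines: it meets the y-axis at y = 0 (among the integer gridlines); every point of the z-axis in the box is on the surface.
(c) Together with the visible shape, these determine p as stated.

3*x^3 + 3*y^3 + 2*y^2*z - 3*y*z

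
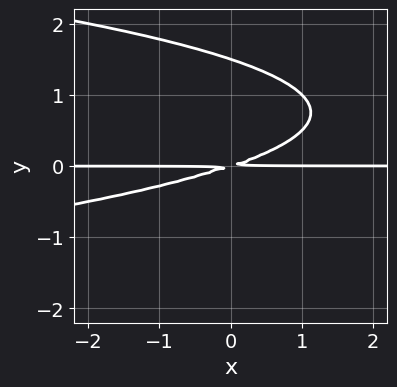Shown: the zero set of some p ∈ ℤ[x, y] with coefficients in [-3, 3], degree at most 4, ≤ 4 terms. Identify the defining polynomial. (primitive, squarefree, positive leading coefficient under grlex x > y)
2*y^3 + x*y - 3*y^2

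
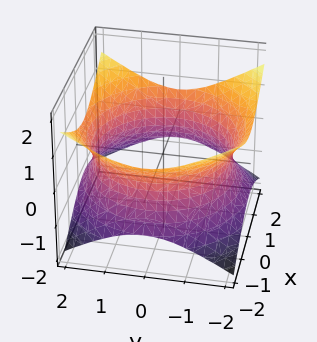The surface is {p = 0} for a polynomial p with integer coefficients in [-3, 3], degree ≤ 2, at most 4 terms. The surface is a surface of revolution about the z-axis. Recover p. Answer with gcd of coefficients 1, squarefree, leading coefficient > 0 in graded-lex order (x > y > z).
x^2 + y^2 - 2*z^2 - 3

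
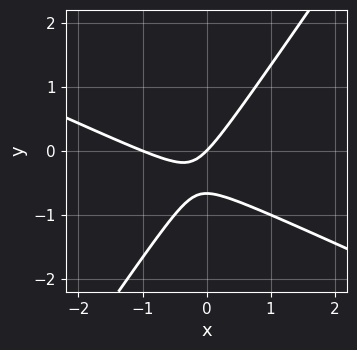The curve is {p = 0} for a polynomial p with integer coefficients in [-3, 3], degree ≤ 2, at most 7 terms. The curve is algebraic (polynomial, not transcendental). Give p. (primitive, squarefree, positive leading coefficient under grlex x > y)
2*x^2 + 3*x*y - 3*y^2 + 2*x - 2*y

(a) The degree is 2 — no degree-1 curve has this shape.
(b) Reading off the gridlines: the x-axis gridline crossings are at x ∈ {-1, 0}; one y-axis crossing is at y = 0.
(c) These observations pin down the coefficients.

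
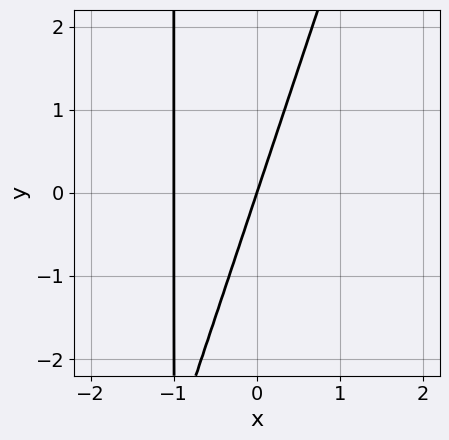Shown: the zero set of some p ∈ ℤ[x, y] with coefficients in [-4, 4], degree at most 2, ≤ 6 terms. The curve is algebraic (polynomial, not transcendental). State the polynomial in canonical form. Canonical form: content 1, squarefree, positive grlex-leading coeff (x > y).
First, deg p = 2. The shape is more complex than any degree-1 curve.
Next, against the integer gridlines: it meets the y-axis at y = 0 (among the integer gridlines); among the integer gridlines, it crosses the x-axis at x ∈ {-1, 0}.
Finally, these observations pin down the coefficients.

3*x^2 - x*y + 3*x - y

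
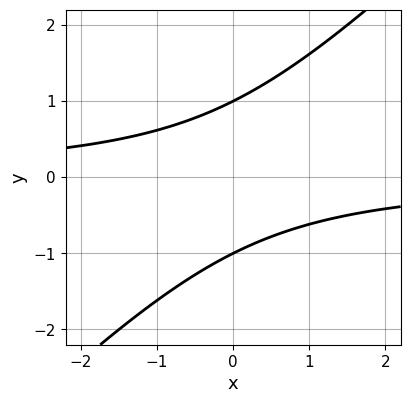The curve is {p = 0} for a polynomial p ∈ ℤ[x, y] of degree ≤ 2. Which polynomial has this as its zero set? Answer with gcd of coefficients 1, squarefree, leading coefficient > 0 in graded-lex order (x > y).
1. The degree is 2 — the shape is more complex than any degree-1 curve.
2. Against the integer gridlines: among the integer gridlines, it crosses the y-axis at y ∈ {-1, 1}; no x-intercept at any integer in the box.
3. Together with the visible shape, these determine p as stated.

x*y - y^2 + 1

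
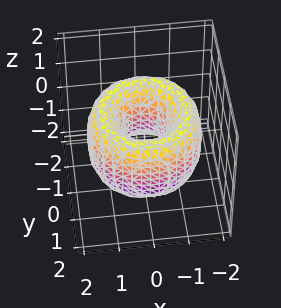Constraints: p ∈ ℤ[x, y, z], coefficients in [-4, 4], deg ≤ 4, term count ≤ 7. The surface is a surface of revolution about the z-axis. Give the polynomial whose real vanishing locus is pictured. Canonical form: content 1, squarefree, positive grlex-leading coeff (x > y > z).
x^4 + 2*x^2*y^2 + y^4 - 3*x^2 - 3*y^2 + z^2 + 1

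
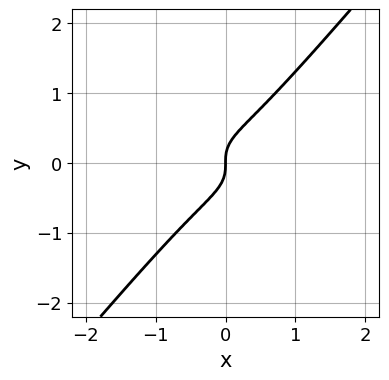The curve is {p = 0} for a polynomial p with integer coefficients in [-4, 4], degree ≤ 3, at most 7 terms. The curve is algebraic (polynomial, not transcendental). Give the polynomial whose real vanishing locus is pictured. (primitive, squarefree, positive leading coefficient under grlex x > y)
x^3 + x^2*y + 2*x*y^2 - 3*y^3 + x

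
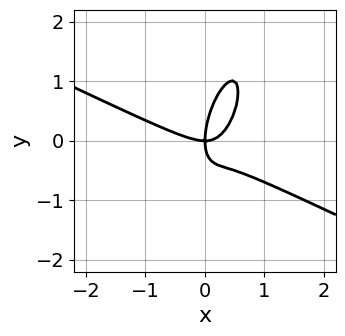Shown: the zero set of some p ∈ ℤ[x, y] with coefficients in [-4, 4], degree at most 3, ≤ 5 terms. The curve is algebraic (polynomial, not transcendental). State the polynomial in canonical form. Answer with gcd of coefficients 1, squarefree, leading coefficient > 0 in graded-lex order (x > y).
2*x^3 + 3*x^2*y - 2*x*y^2 + y^3 - 2*x*y

First, the degree is 3 — the shape is more complex than any degree-2 curve.
Then, from the axis intercepts and sections: it crosses the y-axis at the gridline y = 0; it crosses the x-axis at the gridline x = 0.
Finally, solving for integer coefficients yields p as stated.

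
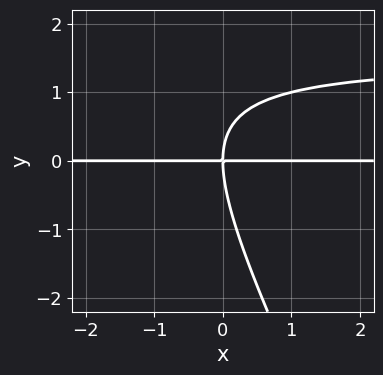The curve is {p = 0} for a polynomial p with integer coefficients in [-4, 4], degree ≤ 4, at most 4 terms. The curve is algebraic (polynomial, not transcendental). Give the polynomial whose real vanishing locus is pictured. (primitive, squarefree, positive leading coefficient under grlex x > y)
First, deg p = 3. The shape is more complex than any degree-2 curve.
Next, reading off the gridlines: it crosses the y-axis at the gridline y = 0; every point of the x-axis in the box is on the curve.
Finally, together with the visible shape, these determine p as stated.

2*x*y^2 + y^3 - 3*x*y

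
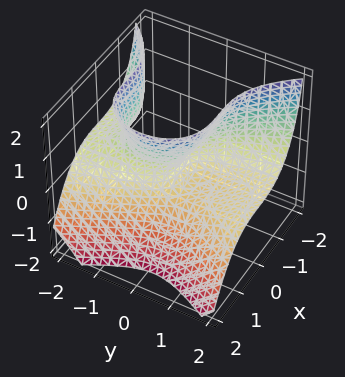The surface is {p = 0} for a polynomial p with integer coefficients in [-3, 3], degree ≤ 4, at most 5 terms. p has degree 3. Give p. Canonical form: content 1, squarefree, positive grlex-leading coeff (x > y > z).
Degree: no degree-2 surface has this shape, so deg p = 3.
From the axis intercepts and sections: one x-axis crossing is at x = 0; it crosses the y-axis at the gridline y = 0.
Assembling these constraints gives the stated polynomial.

3*x^3 + 3*y^2*z - 2*z^2 + 2*y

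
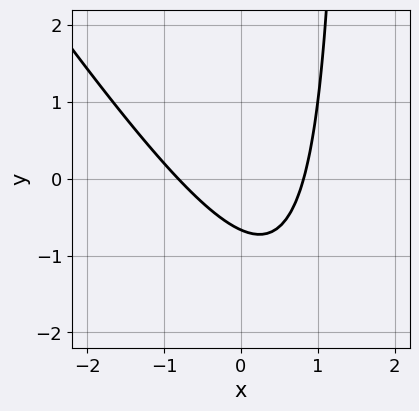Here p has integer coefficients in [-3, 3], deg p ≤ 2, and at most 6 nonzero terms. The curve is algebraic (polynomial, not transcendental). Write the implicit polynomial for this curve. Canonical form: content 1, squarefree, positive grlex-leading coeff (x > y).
1. Degree: the shape is more complex than any degree-1 curve, so deg p = 2.
2. Solving for integer coefficients yields p as stated.

3*x^2 + 2*x*y - 3*y - 2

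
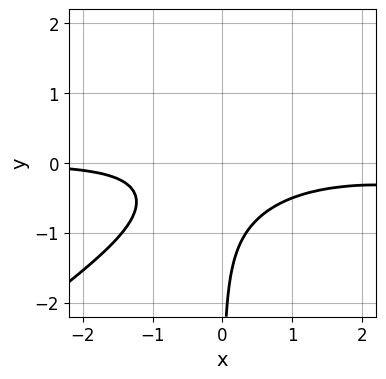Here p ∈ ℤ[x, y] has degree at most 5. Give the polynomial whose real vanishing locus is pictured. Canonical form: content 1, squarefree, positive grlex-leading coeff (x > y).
x^3*y - 2*x*y^3 - 3*x^2*y + 3*x*y^2 - 2

(a) Degree: no degree-3 curve has this shape, so deg p = 4.
(b) Against the integer gridlines: no y-intercept at any integer in the box; the curve avoids every integer x-axis point in the box.
(c) Matching integer coefficients to the picture gives p.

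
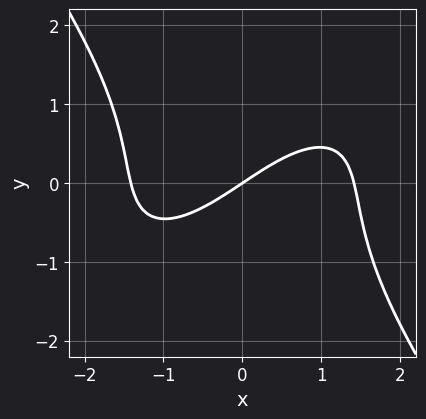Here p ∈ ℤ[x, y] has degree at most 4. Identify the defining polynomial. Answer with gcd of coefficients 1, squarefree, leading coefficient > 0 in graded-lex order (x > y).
The degree is 3 — a generic line meets the curve in up to 3 points.
Reading off the gridlines: it crosses the x-axis at the gridline x = 0; it meets the y-axis at y = 0 (among the integer gridlines).
Fitting integer coefficients to these (and the overall shape) gives p.

x^3 - x^2*y + y^3 - 2*x + 3*y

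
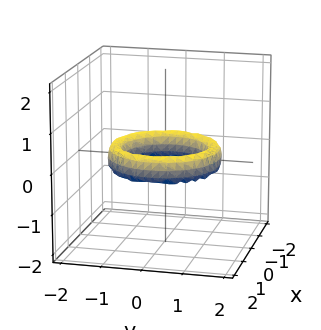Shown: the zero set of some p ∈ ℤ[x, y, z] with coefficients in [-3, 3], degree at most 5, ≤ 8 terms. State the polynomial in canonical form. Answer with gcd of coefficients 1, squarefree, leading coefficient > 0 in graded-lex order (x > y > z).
x^4 + 2*x^2*y^2 + y^4 - 3*x^2 - 3*y^2 + 2*z^2 + 2

(a) The degree is 4 — a generic line meets the surface in up to 4 points.
(b) Symmetries: rotational symmetry about the z-axis ⇒ p depends on x, y only through x² + y².
(c) Against the integer gridlines: it misses every integer gridline on the z-axis; a circular section at z = 0 has radius exactly 1.
(d) The integer polynomial consistent with all of this is the stated p. Check: (-1, 0, 0) on the x-axis lies on the surface, and p(-1, 0, 0) = 0. ✓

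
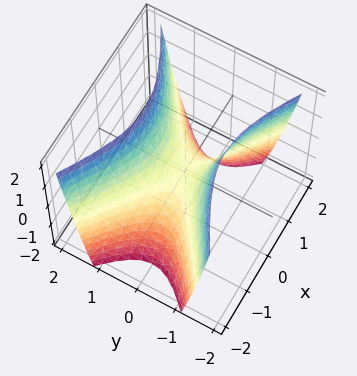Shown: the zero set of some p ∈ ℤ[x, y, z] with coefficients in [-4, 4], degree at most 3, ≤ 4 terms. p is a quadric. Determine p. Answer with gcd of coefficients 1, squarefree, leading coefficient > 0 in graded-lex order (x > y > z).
x^2 - 2*y^2 + z

(a) Degree: a hyperbolic paraboloid; a quadric, so deg p = 2.
(b) Symmetries: the y ↦ −y reflection is a symmetry, so y appears only in even powers; mirror symmetry x ↦ −x ⇒ only even powers of x.
(c) Checking where it meets the axes: it crosses the z-axis at the gridline z = 0; it meets the x-axis at x = 0 (among the integer gridlines); it crosses the y-axis at the gridline y = 0.
(d) Solving for integer coefficients yields p as stated.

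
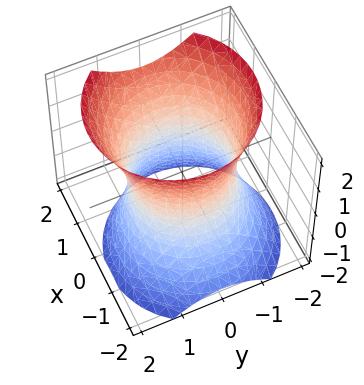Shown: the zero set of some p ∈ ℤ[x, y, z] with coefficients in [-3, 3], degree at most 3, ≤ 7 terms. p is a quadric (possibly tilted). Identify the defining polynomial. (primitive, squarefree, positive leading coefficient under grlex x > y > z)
2*x^2 - x*z + 2*y^2 - z^2 - 3

The degree is 2 — a generic line meets the surface in up to 2 points.
Checking where it meets the axes: it misses every integer gridline on the z-axis.
Fitting integer coefficients to these (and the overall shape) gives p.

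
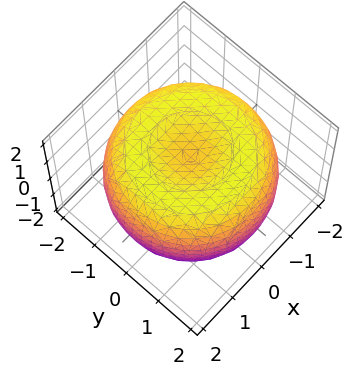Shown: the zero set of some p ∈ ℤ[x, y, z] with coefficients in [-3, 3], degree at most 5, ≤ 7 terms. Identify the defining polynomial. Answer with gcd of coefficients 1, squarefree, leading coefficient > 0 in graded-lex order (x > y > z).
x^4 + 2*x^2*y^2 + y^4 - 3*x^2 - 3*y^2 + 3*z^2 - 3

(a) Degree: the shape is more complex than any degree-3 surface, so deg p = 4.
(b) Symmetries: the z-axis is an axis of rotation, so x and y enter only as x² + y².
(c) Checking where it meets the axes: a circular section at z = -1 has radius between 1 and 2; the z-axis gridline crossings are at z ∈ {-1, 1}.
(d) Assembling these constraints gives the stated polynomial.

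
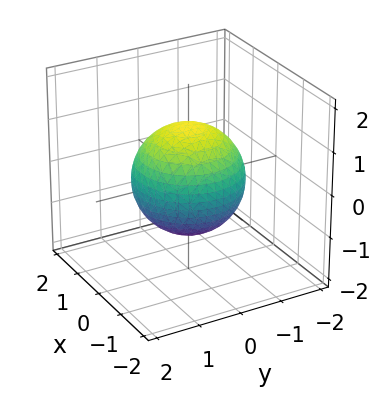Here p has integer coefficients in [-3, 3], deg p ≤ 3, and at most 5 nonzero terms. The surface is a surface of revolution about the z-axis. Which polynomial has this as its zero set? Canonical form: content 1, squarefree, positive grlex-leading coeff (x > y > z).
(a) Degree: the shape is more complex than any degree-1 surface, so deg p = 2.
(b) Symmetries: rotational symmetry about the z-axis ⇒ p depends on x, y only through x² + y².
(c) From the visible intercepts: a circular section at z = -1 has radius between 0 and 1.
(d) Fitting integer coefficients to these (and the overall shape) gives p.

2*x^2 + 2*y^2 + 2*z^2 - 3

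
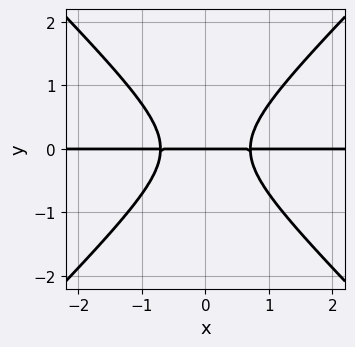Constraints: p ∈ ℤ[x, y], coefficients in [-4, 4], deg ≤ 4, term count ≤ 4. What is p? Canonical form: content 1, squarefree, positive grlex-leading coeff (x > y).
(a) The degree is 3 — the shape is more complex than any degree-2 curve.
(b) Symmetries: it's symmetric under x → −x, forcing even powers of x.
(c) From the visible intercepts: it crosses the y-axis at the gridline y = 0; the visible x-axis segment lies entirely on the curve.
(d) The integer polynomial consistent with all of this is the stated p.

2*x^2*y - 2*y^3 - y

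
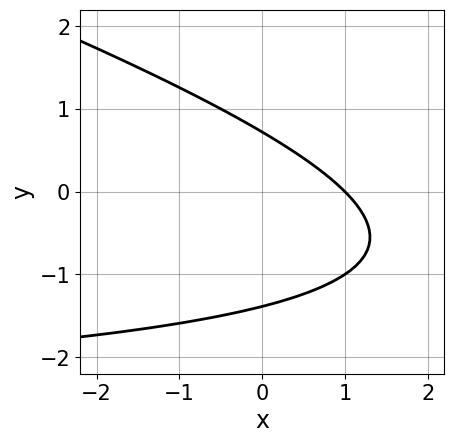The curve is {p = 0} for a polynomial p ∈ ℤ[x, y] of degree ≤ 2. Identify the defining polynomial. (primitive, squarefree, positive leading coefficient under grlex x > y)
x*y + 3*y^2 + 3*x + 2*y - 3

First, degree: no degree-1 curve has this shape, so deg p = 2.
Next, against the integer gridlines: it crosses the x-axis at the gridline x = 1.
Finally, the integer polynomial consistent with all of this is the stated p.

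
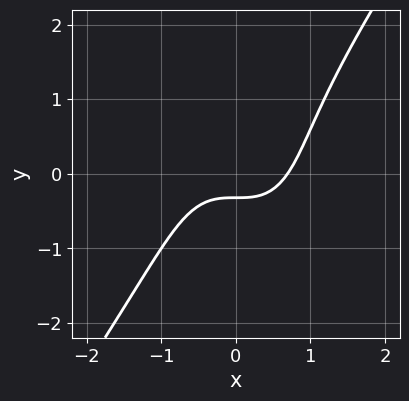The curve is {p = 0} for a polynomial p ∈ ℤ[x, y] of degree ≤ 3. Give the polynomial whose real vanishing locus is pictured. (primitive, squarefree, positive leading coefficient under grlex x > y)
3*x^3 - y^3 - 3*y - 1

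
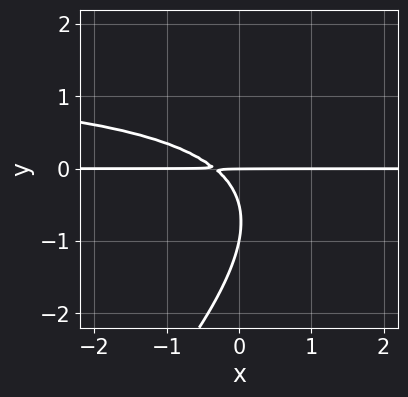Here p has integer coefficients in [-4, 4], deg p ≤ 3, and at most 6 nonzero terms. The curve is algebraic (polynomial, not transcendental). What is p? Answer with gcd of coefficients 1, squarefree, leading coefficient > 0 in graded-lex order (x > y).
2*x*y^2 - 2*y^3 - 3*x*y - 3*y^2 - y

1. deg p = 3. A generic line meets the curve in up to 3 points.
2. Observable constraints: the visible x-axis segment lies entirely on the curve; the y-axis gridline crossings are at y ∈ {-1, 0}.
3. These observations pin down the coefficients.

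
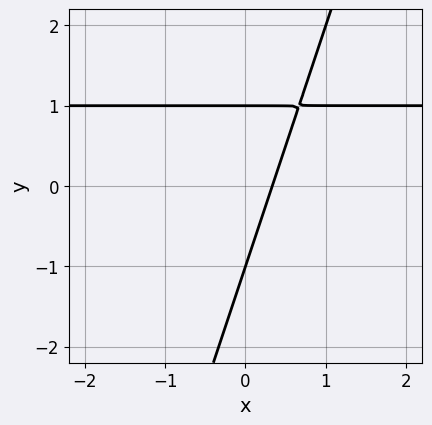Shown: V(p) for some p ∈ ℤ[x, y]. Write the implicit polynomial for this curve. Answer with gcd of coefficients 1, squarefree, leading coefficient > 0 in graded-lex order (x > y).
Degree: a generic line meets the curve in up to 2 points, so deg p = 2.
Reading off the gridlines: the y-axis gridline crossings are at y ∈ {-1, 1}.
Assembling these constraints gives the stated polynomial.

3*x*y - y^2 - 3*x + 1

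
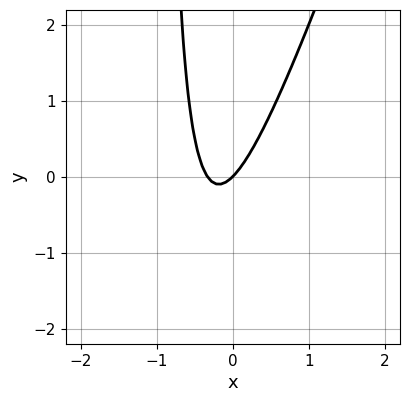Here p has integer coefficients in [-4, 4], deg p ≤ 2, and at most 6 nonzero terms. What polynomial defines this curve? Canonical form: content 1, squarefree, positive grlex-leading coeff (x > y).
3*x^2 - x*y + x - y

(a) deg p = 2. The shape is more complex than any degree-1 curve.
(b) From the visible intercepts: one y-axis crossing is at y = 0; it meets the x-axis at x = 0 (among the integer gridlines).
(c) These observations pin down the coefficients.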